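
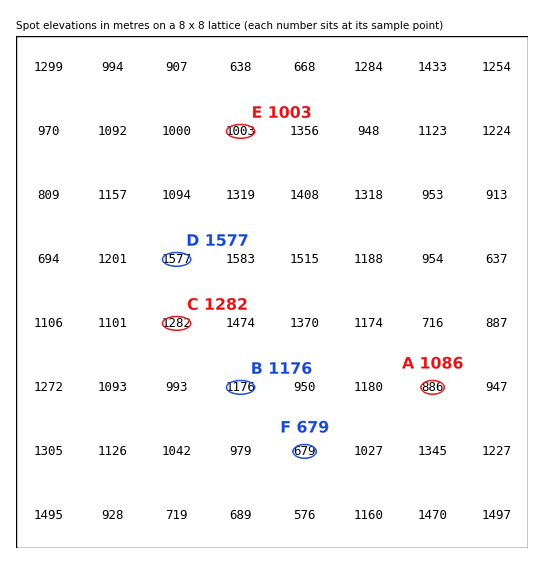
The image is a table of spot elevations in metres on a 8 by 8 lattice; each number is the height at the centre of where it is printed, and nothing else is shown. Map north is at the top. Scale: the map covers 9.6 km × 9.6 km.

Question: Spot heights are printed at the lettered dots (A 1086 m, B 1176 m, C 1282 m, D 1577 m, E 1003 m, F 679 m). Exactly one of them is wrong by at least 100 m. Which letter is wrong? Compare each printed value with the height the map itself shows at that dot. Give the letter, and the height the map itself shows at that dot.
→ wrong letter A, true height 886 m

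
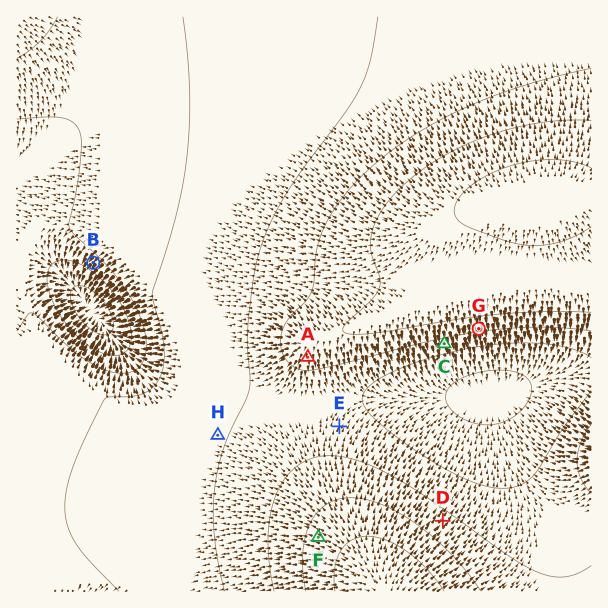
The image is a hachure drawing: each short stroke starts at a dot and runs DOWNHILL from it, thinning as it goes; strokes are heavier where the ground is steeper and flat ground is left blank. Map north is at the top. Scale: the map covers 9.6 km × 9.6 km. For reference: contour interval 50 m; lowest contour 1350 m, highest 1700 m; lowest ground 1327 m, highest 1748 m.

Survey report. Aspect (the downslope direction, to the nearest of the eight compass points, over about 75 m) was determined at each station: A S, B SW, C S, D NE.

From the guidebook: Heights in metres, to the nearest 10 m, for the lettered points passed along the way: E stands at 1570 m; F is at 1670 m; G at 1610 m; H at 1550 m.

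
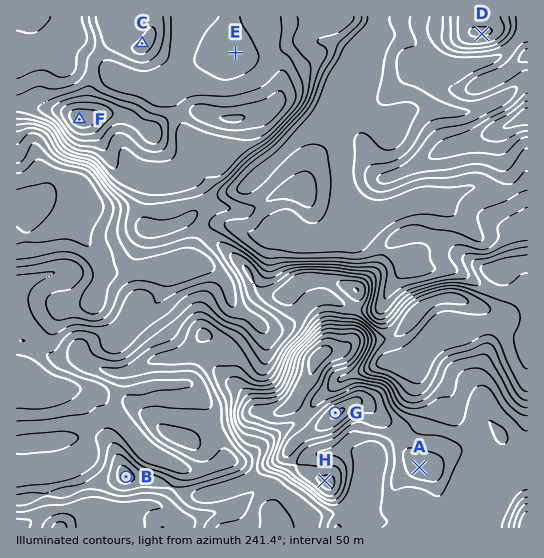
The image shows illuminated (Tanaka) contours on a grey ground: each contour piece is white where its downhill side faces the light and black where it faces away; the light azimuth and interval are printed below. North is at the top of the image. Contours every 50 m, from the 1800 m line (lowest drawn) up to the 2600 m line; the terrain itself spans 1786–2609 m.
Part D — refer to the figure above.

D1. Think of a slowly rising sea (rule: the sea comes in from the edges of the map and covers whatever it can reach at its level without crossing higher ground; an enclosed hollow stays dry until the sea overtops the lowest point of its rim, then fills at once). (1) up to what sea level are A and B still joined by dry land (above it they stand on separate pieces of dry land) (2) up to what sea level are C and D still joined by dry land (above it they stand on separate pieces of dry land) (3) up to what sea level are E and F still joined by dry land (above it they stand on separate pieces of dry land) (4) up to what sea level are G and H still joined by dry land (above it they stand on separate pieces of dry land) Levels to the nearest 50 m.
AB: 2150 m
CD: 1900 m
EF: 2100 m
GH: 2450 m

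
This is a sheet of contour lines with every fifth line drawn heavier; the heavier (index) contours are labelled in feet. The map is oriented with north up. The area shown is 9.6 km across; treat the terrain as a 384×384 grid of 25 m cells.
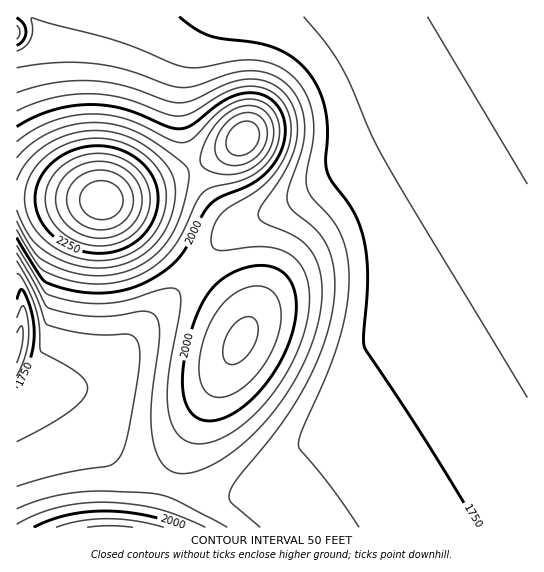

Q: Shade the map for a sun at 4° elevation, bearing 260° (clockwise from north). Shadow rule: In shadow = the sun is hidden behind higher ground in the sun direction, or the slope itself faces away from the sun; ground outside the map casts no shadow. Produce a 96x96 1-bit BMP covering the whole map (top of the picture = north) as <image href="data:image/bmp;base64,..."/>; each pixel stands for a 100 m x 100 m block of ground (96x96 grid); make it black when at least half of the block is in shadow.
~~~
<image width="96" height="96" href="data:image/bmp;base64,Qk2+BAAAAAAAAD4AAAAoAAAAYAAAAGAAAAABAAEAAAAAAIAEAAATCwAAEwsAAAIAAAAAAAAA////AAAAAAAAAAAAAAAAAAAAAAAAAAAAAAAAAAAAAAAAAAAAAAAAAAAAAAAAAAAAAAAAAAAAAAAAAAAAAAAAAAAAAAAAAAAAAAAAAAAAAAAAAAAAAAAAAAAAAAAAAAAAAAAAAAAAAAAAAAAAAAAAAAAAAAAAAAAAAAAAAAAAAAAAAAAAAAAAAAAAAAAAAAAAAAAAAAAAAAAAAAAAAAAAAAAAAAAAAAAAAAAAAAAAAAAAAAAAAAAAAAAAAAAAAAAAAAAAAAAAAAAAAAAAAAAAAAAAAAAAAAAAAAAAAAAAAAAAAAAAAAAAAAAAAAAAAAAAAAAAAAAAAAAAAAAAAAAAAAAAAAAAAAAAAAAAAAAAAAAAAAAAAAAAAAAAAAAAAAAAAAAAAAAAAAAAAAAAAAAAAAAAAAAAAAAAAAAAAAAAAAAAAAAAAAAAAAAAAAAAAAAAAAAAAAAAAAAAAAAAAAAAAAAAAAAAAAAAAAAAAAAAAAAAAAAAAAAAAAAAAAAAAAAAAAAAAAAAAAAAAAAAAAAAAAAAAAAAAAAAAAAAAAAAAAAAAAAAAAAAAAAAAAAAAAAAAAAAAAAAAACAAAAAAAAAAAAAAACAAAAAAAAAAAAAAACAAAAAAAAAAAAAAACAAAAAAAAAAAAAAADAAAAAAAAAAAAAAADAAAAAAAAAAAAAAACAAAAAAAAAAAAAAACAAAAAAAAAAAAAAACAAAAAAAAAAAAAAACAAAAAAAAAAAAAAAAAAAAAAAAAAAAAAAAAAAAAAAAAAAAAAAAAAAAAAAAAAAAAAAAAAAAAAAAAAAAAAAAAAAAAAAAAAAAAAAAAAAAAAAAAAAAAAAAAAAAAAAAAAAAAAAAAAAAAAAAAAAAAAAAAAAB/AAAAAAAAAAAAAAD/wAAAAAAAAAAAAAH/4AAAAAAAAAAAAAP/+AAAAAAAAAAAAAP//AAAAAAAAAAAAAf//gAAAAAAAAAAAAf//gAAAAAAAAAAAA///gAAAAAAAAAAAA///gAAAAAAAAAAAA///AAAAAAAAAAAAA//+AAAAAAAAAAAAA//8AAAAAAAAAAAAA//4AH4AAAAAAAAAA//wAP+AAAAAAAAAAf/gAP/gAAAAAAAAAf+AAf/4AAAAAAAAAP8AAf/+AAAAAAAAAHwAAf//AAAAAAAAAAAAAf//wAAAAAAAAAAAAf//4AAAAAAAAAAAAf//8AAAAAAAAAAAAf//+AAAAAAAAAAAAf//+AAAAAAAAAAAAf///AAAAAAAAAAAAP//+AAAAAAAAAAAAP//+AAAAAAAAAAAAP//8AAAAAAAAAAAAH//wAAAAAAAAAAAAD/+AAAAAAAAAAAAAA/gAAAAAAAAAAAAAAAAAAAAAAAAAAAAAAAAAAAAAAAAAAAAAAAAAAAAAAAAAAAAAAAAAAAAAAAAAAAAAAAAAAAAAAAAAAAAAAAAAAAAAAAAAAAAAAAAAAAAAAAAAAAAAAAAAAAAAAAAAAAAAAAAAAAAAAAAAAAAAAAAAAAAAAAAAAAAAAAAAAAAAAAAAAAAAAAAAAAAAA="/>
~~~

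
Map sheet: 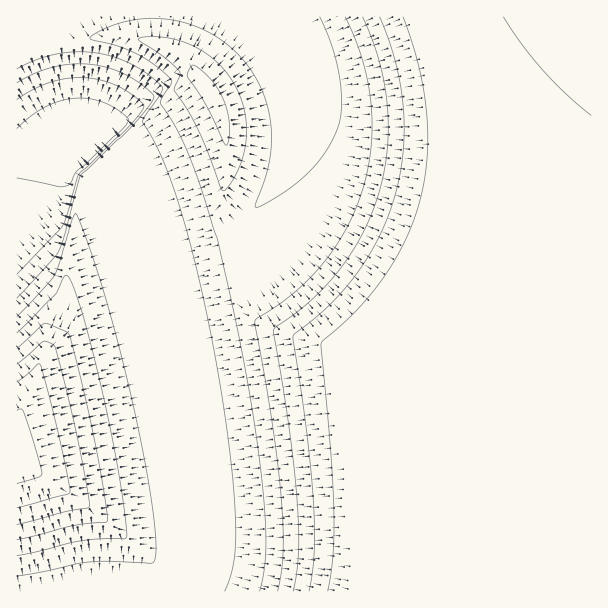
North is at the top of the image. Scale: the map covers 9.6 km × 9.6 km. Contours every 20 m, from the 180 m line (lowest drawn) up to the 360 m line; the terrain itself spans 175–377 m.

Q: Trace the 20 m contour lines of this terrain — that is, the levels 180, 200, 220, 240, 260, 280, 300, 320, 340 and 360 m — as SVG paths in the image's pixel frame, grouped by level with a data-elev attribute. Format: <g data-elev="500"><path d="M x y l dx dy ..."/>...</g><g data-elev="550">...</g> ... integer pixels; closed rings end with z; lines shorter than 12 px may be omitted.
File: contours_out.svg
<g data-elev="180"><path d="M17 129l14-13 15-9 14-6 15-3 15 1 15 4 15 8 9 9-10 12-42 39-8 14-10 2-42-9"/></g><g data-elev="200"><path d="M17 100l16-11 17-7 18-4 16 0 18 2 17 7 17 11 7 6 1 3-6 9-12 13-46 44-3 4-10 38-5 12-45 47"/></g><g data-elev="220"><path d="M17 83l18-10 18-6 19-3 18 0 18 4 18 7 17 10 11 11-6 11-16 19-51 48-15 57-7 20-42 47"/></g><g data-elev="240"><path d="M17 576l72-14 21-1 42 2 3-3 1-12-2-29-6-40-21-101-27-99-15-45-10-21-3 6-12 42-6 15-37 41"/><path d="M17 69l19-9 20-6 19-2 20 1 19 4 18 8 17 10 13 12-1 6-17 24-1 5 19 36 20 56 19 75 17 82 12 80 6 71-2 38-4 19-5 12"/></g><g data-elev="260"><path d="M17 556l64-15 21-2 23 0 2-2 0-3-9-64-16-81-19-75-9-26-6-12-3 0-2 2-8 16-38 39"/><path d="M320 17l12 29 7 29 3 29-4 22-11 24-18 22-24 19-28 16-2 0 0-3 10-25 5-20 1-18 0-18-4-19-7-18-10-17-12-15-16-13-18-11-18-7-21-4-21 0-19 3-21 7-14 9 3 2 27 7 17 7 19 12 15 14 0 4-9 14-1 6 14 22 13 26 12 32 17 55 20 88 12 65 11 70 5 59 0 39-5 31"/></g><g data-elev="280"><path d="M17 540l55-14 33-4 3-3-6-39-9-49-24-96-3-3-21-9-28 26"/><path d="M224 191l6-6 8-15 5-14 3-15 0-15-1-13-4-14-6-13-8-12-9-11-11-9-12-7-13-6-15-3-15-1-12 1-2 1 1 2 25 16 16 15-6 18 12 18 11 20 11 25 13 35z"/><path d="M345 17l9 20 8 22 6 22 3 21 1 23-1 21-3 21-5 21-7 21-9 19-11 17-12 18-28 28-18 14-21 13-2 3 17 99 9 78 2 54-2 21-3 18"/></g><g data-elev="300"><path d="M17 524l48-12 22-4 2-1 1-3-15-76-20-81-8-6-5 1-25 22"/><path d="M225 144l2 1 1-3 2-14-2-14-4-13-6-12-8-11-12-10-6-3-4 7-1 5 19 28z"/><path d="M363 17l9 21 7 22 8 44 0 43-3 23-5 21-7 21-8 19-11 20-12 17-28 31-17 14-21 14-2 3 16 96 8 74 1 52-5 39"/></g><g data-elev="320"><path d="M17 508l51-14 2-3-13-62-17-64-2-1-9 9-12 9"/><path d="M380 17l15 43 8 45 0 44-2 22-5 21-15 41-22 37-26 31-18 17-20 15-2 5 13 88 7 74 1 52-5 39"/></g><g data-elev="340"><path d="M17 484l22-7 3-4-18-60-3-4-4 1"/><path d="M403 17l13 40 8 38 4 39-2 37-5 24-6 21-9 23-12 22-14 21-16 20-43 42 10 106 3 59-1 46-5 36"/></g><g data-elev="360"><path d="M503 17l19 28 21 26 23 23 25 21"/></g>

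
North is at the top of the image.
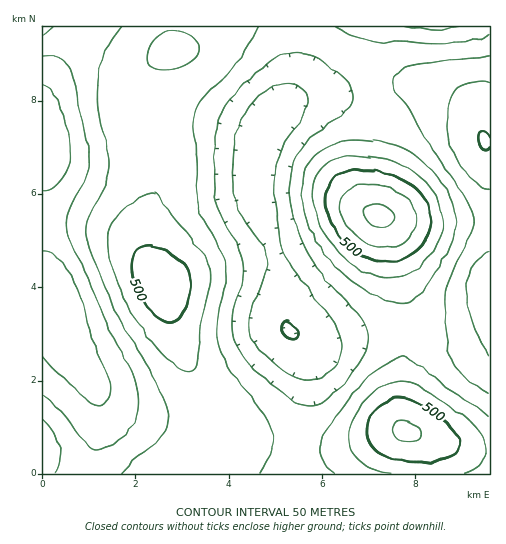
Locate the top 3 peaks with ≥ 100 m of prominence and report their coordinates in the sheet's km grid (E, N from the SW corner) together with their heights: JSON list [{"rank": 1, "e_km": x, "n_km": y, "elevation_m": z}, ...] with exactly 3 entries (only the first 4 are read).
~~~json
[{"rank": 1, "e_km": 7.24, "n_km": 5.54, "elevation_m": 610}, {"rank": 2, "e_km": 7.79, "n_km": 0.94, "elevation_m": 558}, {"rank": 3, "e_km": 2.59, "n_km": 4.06, "elevation_m": 530}]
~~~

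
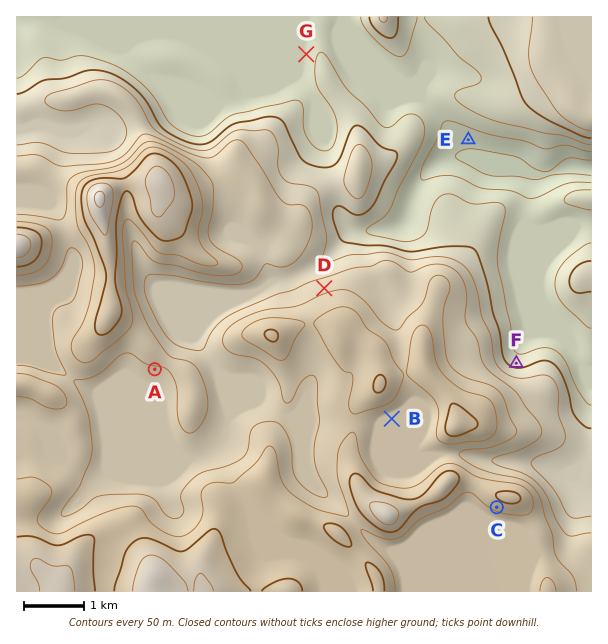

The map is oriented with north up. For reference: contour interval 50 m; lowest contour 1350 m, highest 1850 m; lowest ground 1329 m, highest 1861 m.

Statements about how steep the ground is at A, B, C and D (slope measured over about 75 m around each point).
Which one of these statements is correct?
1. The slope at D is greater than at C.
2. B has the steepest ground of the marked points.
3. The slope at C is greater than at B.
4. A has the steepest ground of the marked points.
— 3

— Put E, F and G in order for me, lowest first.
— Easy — E G F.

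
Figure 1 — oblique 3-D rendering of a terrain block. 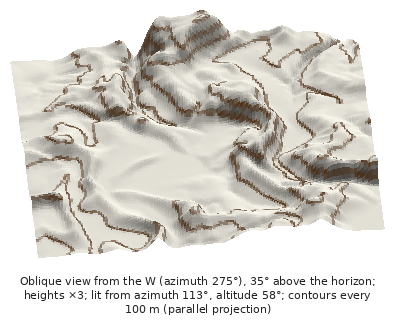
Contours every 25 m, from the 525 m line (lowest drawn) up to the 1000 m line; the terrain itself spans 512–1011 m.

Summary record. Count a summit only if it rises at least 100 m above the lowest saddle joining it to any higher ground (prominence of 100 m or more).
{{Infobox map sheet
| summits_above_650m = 5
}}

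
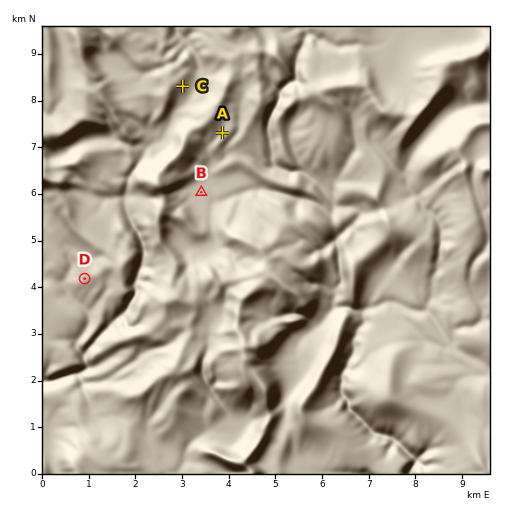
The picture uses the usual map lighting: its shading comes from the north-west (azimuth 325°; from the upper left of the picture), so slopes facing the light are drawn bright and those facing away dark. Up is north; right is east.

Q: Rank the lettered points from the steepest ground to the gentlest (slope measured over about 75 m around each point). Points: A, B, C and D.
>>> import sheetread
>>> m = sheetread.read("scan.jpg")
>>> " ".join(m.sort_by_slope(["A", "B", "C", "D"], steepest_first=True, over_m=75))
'C D A B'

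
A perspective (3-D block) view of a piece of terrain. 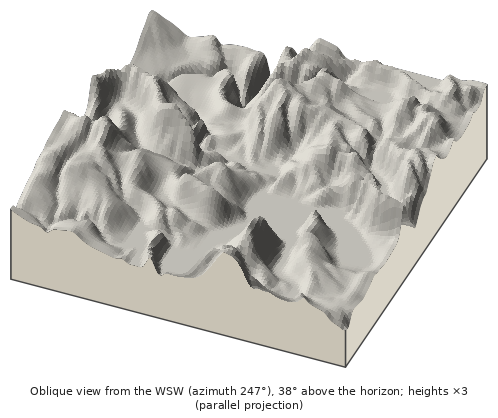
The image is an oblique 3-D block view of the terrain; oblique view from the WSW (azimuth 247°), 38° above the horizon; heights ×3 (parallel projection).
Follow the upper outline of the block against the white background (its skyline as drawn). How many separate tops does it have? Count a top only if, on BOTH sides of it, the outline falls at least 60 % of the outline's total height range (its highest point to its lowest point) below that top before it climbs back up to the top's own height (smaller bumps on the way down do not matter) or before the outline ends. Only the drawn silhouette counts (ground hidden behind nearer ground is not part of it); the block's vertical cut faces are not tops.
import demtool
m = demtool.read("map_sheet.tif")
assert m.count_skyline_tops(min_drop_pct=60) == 0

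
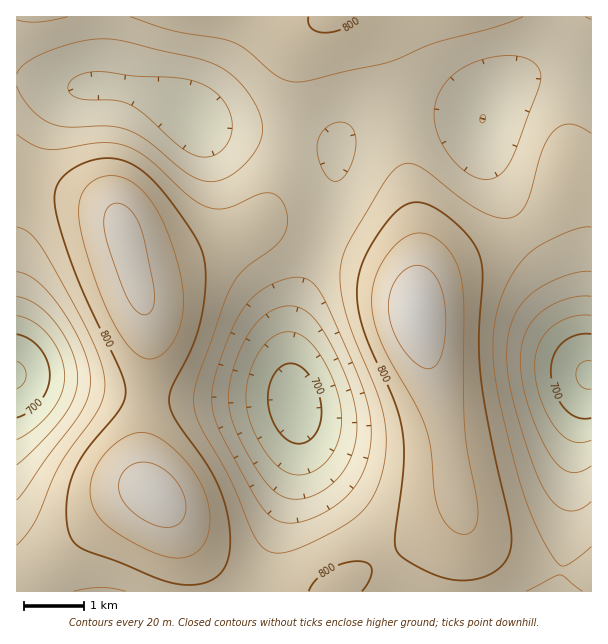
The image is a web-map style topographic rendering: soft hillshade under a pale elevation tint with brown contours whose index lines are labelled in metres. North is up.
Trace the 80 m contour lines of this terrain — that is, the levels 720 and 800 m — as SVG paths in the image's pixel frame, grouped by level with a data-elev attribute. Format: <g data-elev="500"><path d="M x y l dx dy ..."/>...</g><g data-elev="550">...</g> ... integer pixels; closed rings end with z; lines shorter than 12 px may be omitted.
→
<g data-elev="720"><path d="M293 474l-8-2-7-6-15-18-12-25-5-24 3-24 10-22 13-15 7-4 9-2 9 1 8 5 8 7 8 12 9 15 6 17 4 15 2 13-1 12-3 12-5 11-6 8-7 7-9 6-9 2z"/><path d="M591 440l-10 3-9-2-9-5-8-8-8-14-7-16-4-17-1-15 3-21 5-9 7-7 8-7 11-4 12-3 10 0"/><path d="M17 316l9 2 9 5 15 14 11 19 3 10 1 11-4 18-10 16-16 17-18 12"/></g><g data-elev="800"><path d="M362 591l8-12 2-10-5-6-10-2-15 3-14 6-13 11-6 10"/><path d="M176 584l21 1 10-3 8-4 6-5 4-7 5-18-2-30-9-30-13-25-30-43-5-9-2-9 3-15 19-37 9-27 5-35-1-28-5-15-9-17-23-31-17-20-13-10-12-6-14-3-13 1-20 7-16 11-6 12-1 17 6 25 13 38 15 36 31 64 5 14 1 10-2 8-4 9-33 39-13 22-4 14-3 13 0 29 5 13 11 9 37 14 38 16z"/><path d="M450 579l12 1 14-1 12-4 10-6 6-6 5-9 2-11 0-12-21-99-9-54-2-42 4-60-3-19-10-18-19-20-20-13-9-3-8-1-9 3-10 8-12 14-13 19-6 14-5 13-2 14 0 15 8 31 29 66 8 32 2 33-9 70 1 15 6 8 14 9 19 9z"/><path d="M308 17l0 6 4 6 6 3 8 1 18-5 17-11"/></g>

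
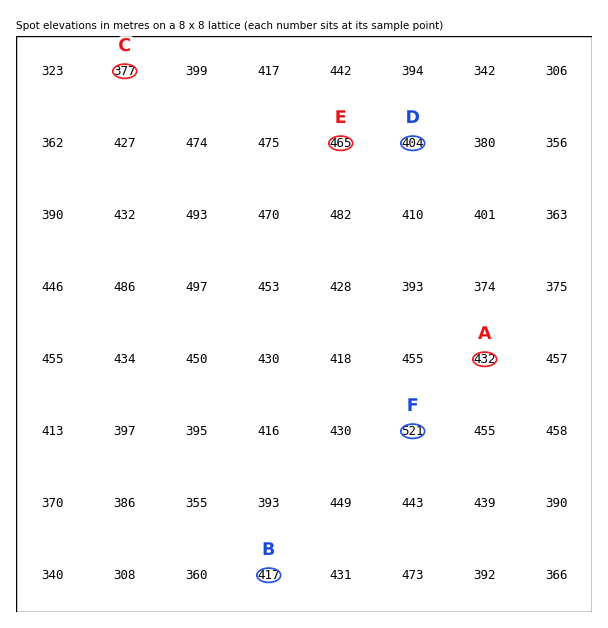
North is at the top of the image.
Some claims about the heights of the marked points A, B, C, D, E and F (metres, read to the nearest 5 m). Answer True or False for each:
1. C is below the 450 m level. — True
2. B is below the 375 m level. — False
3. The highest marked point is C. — False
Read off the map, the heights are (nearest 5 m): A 430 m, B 415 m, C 375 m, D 405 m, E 465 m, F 520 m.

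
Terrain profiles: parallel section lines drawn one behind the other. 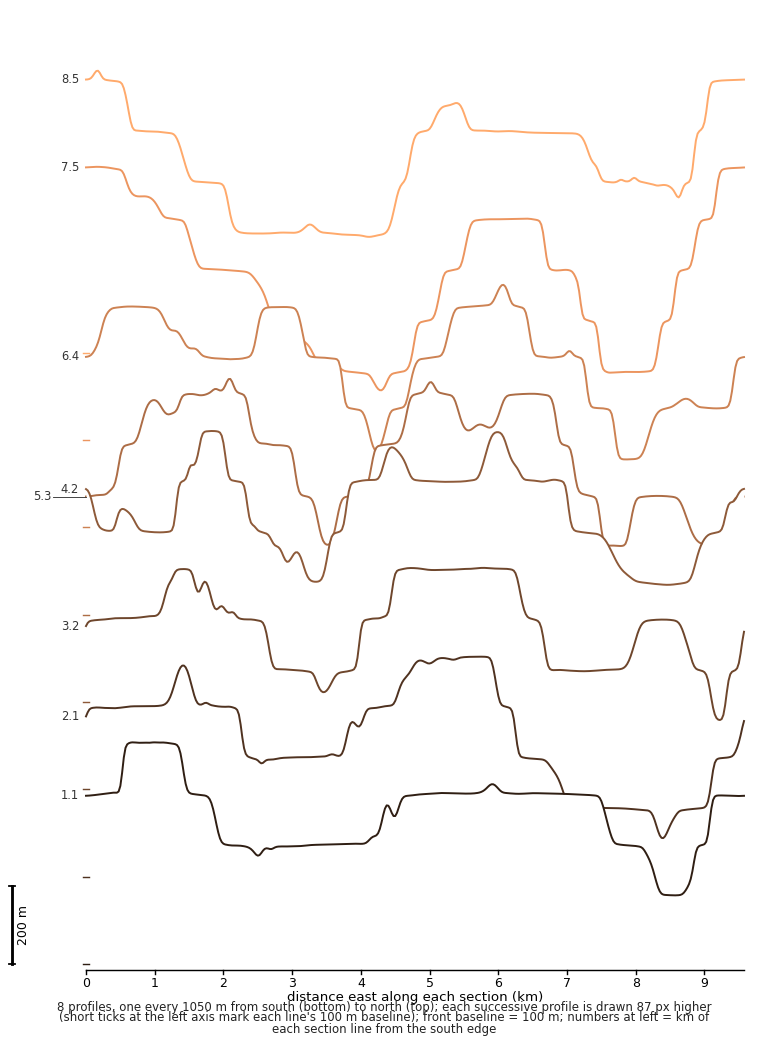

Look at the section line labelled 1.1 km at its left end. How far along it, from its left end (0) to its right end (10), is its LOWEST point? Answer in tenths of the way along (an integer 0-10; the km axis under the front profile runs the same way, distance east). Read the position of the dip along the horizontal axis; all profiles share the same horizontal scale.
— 9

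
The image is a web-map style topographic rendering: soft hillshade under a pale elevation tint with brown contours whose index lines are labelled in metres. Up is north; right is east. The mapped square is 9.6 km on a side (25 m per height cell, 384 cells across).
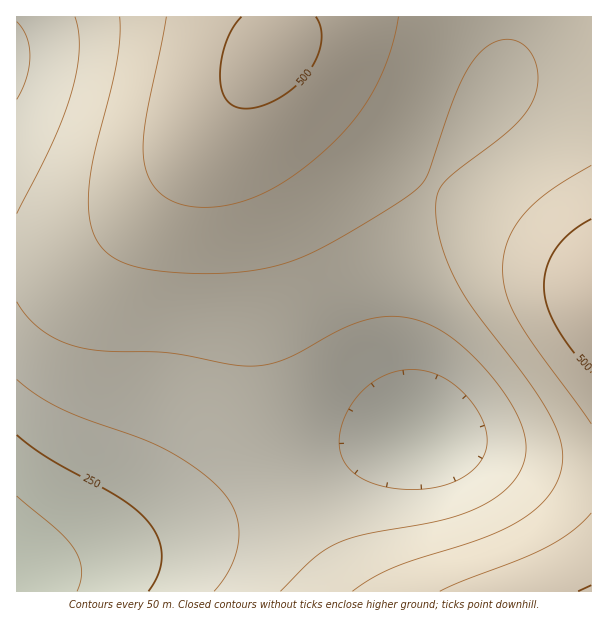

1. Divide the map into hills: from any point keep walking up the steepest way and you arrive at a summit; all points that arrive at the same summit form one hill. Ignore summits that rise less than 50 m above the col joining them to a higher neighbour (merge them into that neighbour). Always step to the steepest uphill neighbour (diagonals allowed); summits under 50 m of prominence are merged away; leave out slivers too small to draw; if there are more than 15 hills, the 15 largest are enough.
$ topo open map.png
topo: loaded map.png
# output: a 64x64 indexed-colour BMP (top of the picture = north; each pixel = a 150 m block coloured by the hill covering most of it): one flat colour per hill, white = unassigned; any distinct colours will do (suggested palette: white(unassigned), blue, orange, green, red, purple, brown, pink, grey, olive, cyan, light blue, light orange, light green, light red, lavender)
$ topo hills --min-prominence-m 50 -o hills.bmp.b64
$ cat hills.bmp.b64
<image width="64" height="64" href="data:image/bmp;base64,Qk12CAAAAAAAAHYAAAAoAAAAQAAAAEAAAAABAAQAAAAAAAAIAAATCwAAEwsAABAAAAAAAAAA////ALR3HwAOf/8ALKAsACgn1gC9Z5QAS1aMAMJ34wB/f38AIr28AM++FwDox64AeLv/AIrfmACWmP8A1bDFADMzMzMzMzMzMzMzMzMzMzMzMzMzMzMzMzMzMzMzMzMzMzMzMzMzMzMzMzMzMzMzMzMzMzMzMzMzMzMzMzMzMzMRETMzMzMzMzMzMzMzMzMzMzMzMzMzMzMzMzMzMzMzMxEREREzMzMzMzMzMzMzMzMzMzMzMzMzMzMzMzMzMzMzERERERERMzMzMzMzMzMzMzMzMzMzMzMzMzMzMzMzMzMREREREREREzMzMzMzMzMzMzMzMzMzMzMzMzMzMzMzMxERERERERERETMzMzMzMzMzMzMzMzMzMzMzMzMzMzMzERERERERERERETMzMzMzMzMzMzMzMzMzMzMzMzMzMzMRERERERERERERETMzMzMzMzMzMzMzMzMzMzMzMzMzMxERERERERERERERERMzMzMzMzMzMzMzMzMzMzMzMzMzERERERERERERERERERMzMzMzMzMzMzMzMzMzMzMzMzMRERERERERERERERERERMzMzMzMzMzMzMzMzMzMzMzMxERERERERERERERERERERMzMzMzMzMzMzMzMzMzMzMzERERERERERERERERERERERMzMzMzMzMzMzMzMzMzMzMRERERERERERERERERERERERMzMzMzMzMzMzMzMzIiIhEREREREREREREREREREREREREzMzMzMzMzMyIiIiIiEREREREREREREREREREREREREREzMzMzMyIiIiIiIiIREREREREREREREREREREREREREREREyIiIiIiIiIiIhERERERERERERERERERERERERERERESIiIiIiIiIiIiERERERERERERERERERERERERERERESIiIiIiIiIiIiIRERERERERERERERERERERERERERERIiIiIiIiIiIiIhERERERERERERERERERERERERERERIiIiIiIiIiIiIiEREREREREREREREREREREREREREREiIiIiIiIiIiIiIRERERERERERERERERERERERERERESIiIiIiIiIiIiIhERERERERERERERERERERERERERERIiIiIiIiIiIiIiERERERERERERERERERERERERERERIiIiIiIiIiIiIiIREREREREREREREREREREREREREREiIiIiIiIiIiIiIhERERERERERERERERERERERERERESIiIiIiIiIiIiIiERERERERERERERERERERERERERERIiIiIiIiIiIiIiIREREREREREREREREREREREREREREiIiIiIiIiIiIiIhERERERERERERERERERERERERERESIiIiIiIiIiIiIiERERERERERERERERERERERERERERIiIiIiIiIiIiIiIREREREREREREREREREREREREREREiIiIiIiIiIiIiIhERERERERERERERERERERERERERESIiIiIiIiIiIiIiERERERERERERERERERERERERERERIiIiIiIiIiIiIiIREREREREREREREREREREREREREREiIiIiIiIiIiIiIhERERERERERERERERERERERERERERIiIiIiIiIiIiIiEREREREREREREREREREREREREREREiIiIiIiIiIiIiIRERERERERERERERERERERERERERESIiIiIiIiIiIiIhEREREREREREREREREREREREREREREiIiIiIiIiIiIiERERERERERERERERERERERERERERESIiIiIiIiIiIiIRERERERERERERERERERERERERERERIiIiIiIiIiIiIhERERERERERERERERERERERERERERESIiIiIiIiIiIiERERERERERERERERERERERERERERERIiIiIiIiIiIiIRERERERERERERERERERERERERERERESIiIiIiIiIiIhERERERERERERERERERERERERERERERIiIiIiIiIiIiERERERERERERERERERERERERERERERESIiIiIiIiIiIREREREREREREREREREREREREREREREREiIiIiIiIiIhERERERERERERERERERERERERERERERESIiIiIiIiIiEREREREREREREREREREREREREREREREREiIiIiIiIiIRERERERERERERERERERERERERERERERERIiIiIiIiIhEREREREREREREREREREREREREREREREREiIiIiIiIiERERERERERERERERERERERERERERERERERIiIiIiIiIRERERERERERERERERERERERERERERERERESIiIiIiIhEREREREREREREREREREREREREREREREREREiIiIiIiERERERERERERERERERERERERERERERERERESIiIiIiIREREREREREREREREREREREREREREREREREREiIiIiIhERERERERERERERERERERERERERERERERERESIiIiIiERERERERERERERERERERERERERERERERERERIiIiIiIRERERERERERERERERERERERERERERERERERESIiIiIhERERERERERERERERERERERERERERERERERERIiIiIiEREREREREREREREREREREREREREREREREREREiIiIiIRERERERERERERERERERERERERERERERERERESIiIiIhERERERERERERERERERERERERERERERERERERIiIiIi"/>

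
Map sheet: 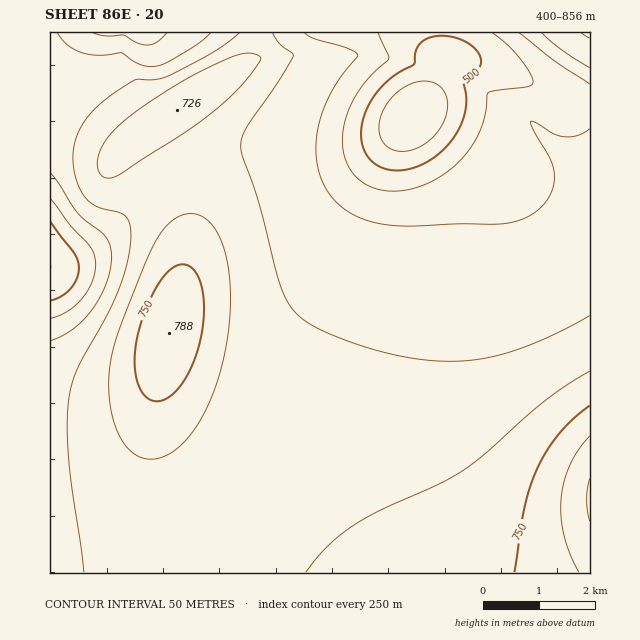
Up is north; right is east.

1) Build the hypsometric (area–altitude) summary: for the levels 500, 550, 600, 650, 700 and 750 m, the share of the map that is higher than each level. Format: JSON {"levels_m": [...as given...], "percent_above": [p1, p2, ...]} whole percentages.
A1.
{"levels_m": [500, 550, 600, 650, 700, 750], "percent_above": [96, 92, 82, 57, 20, 5]}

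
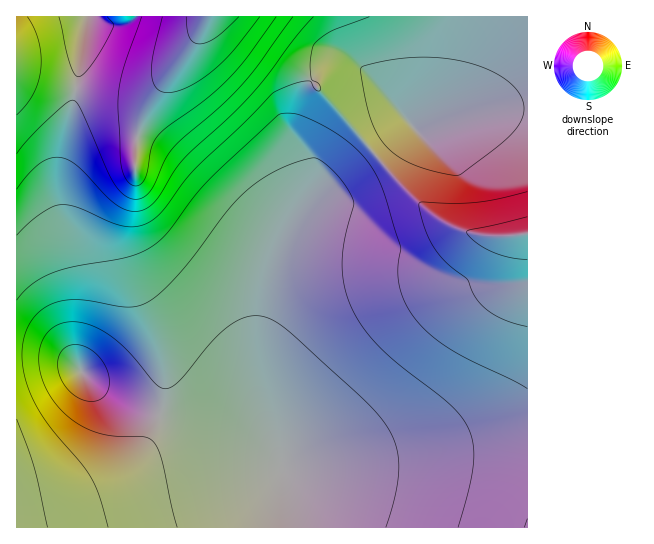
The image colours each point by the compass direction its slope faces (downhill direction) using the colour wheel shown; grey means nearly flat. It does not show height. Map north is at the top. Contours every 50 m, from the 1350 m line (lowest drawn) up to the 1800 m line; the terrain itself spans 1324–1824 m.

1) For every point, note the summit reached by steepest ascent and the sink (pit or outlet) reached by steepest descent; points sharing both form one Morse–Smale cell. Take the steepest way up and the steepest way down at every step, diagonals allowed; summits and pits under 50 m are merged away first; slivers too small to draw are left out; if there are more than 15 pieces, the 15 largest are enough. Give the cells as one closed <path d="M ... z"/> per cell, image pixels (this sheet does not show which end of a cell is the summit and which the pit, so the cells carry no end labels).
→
<path d="M527 16l-438 0-5 18-7 49-16 71-4 32 2 21 14 43 6 24-3 84 7 16 15 14 25 15 36 13 78 21 30 15 14 13-2-14-11-32-7-29-4-44 3-33 7-31 8-23 12-24 17-24 22-22 80-64 4-1 7 7 5 0 19-8 34-10 24-4 28-1z"/><path d="M527 108l-28 1-24 4-34 10-19 8-5 0-8-7-83 65-31 34-20 36-8 23-7 31-3 33 4 44 21 79 109-12 103-16 34-2z"/><path d="M34 353l-18 1 1 174 264-1 0-61-14-14-30-15-104-30-35-19-24-24-15-7z"/><path d="M87 16l-71 1 0 336 38 3 15 5 9 7-2-10 0-31 3-16 0-37-6-24-14-43-2-21 4-32 16-71z"/><path d="M527 440l-33 1-103 16-106 11-4 2 0 57 246 1z"/>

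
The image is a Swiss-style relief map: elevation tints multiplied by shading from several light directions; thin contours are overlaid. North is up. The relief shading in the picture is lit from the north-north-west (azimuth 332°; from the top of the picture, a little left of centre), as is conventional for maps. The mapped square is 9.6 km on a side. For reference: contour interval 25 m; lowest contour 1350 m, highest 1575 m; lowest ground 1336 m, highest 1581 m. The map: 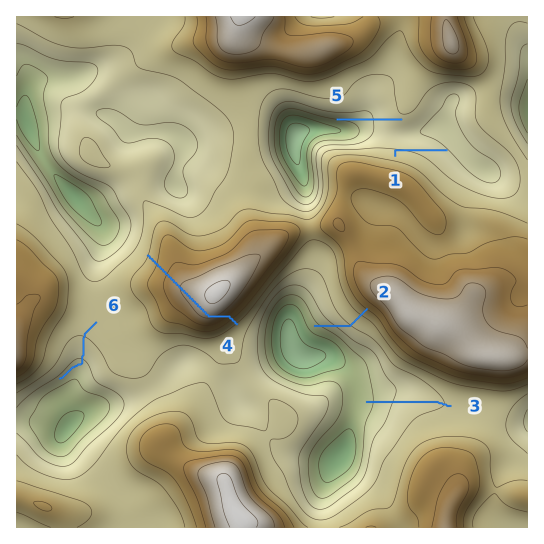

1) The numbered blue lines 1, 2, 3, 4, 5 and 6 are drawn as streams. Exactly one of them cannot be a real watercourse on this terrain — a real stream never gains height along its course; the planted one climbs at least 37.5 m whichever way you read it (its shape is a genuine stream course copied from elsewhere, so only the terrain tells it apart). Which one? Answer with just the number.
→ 4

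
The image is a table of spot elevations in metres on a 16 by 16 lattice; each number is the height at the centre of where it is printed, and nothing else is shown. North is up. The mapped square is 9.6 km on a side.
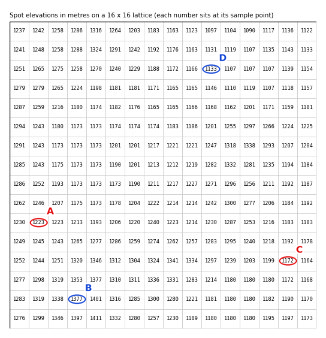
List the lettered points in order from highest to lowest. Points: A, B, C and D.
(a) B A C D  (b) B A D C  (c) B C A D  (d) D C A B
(a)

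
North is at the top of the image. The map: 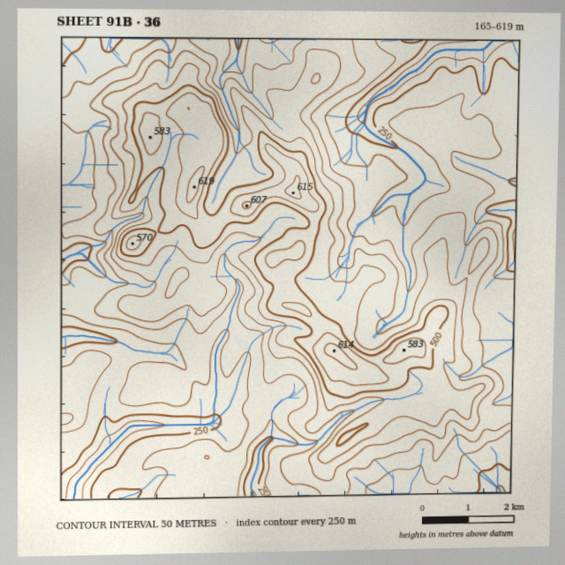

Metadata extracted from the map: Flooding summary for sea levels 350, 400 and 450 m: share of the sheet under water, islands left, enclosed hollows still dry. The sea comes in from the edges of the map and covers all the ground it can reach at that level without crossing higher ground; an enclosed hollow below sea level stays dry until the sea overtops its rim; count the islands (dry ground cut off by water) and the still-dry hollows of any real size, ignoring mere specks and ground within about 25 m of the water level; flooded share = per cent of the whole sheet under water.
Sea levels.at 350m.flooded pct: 50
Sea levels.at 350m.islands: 0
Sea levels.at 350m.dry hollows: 0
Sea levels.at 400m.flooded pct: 64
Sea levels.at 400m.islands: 1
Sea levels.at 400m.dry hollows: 0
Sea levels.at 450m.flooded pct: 76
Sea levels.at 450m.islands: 1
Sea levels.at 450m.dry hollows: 0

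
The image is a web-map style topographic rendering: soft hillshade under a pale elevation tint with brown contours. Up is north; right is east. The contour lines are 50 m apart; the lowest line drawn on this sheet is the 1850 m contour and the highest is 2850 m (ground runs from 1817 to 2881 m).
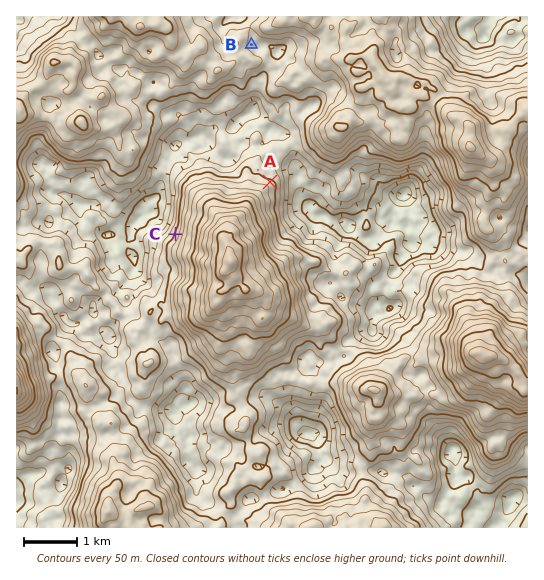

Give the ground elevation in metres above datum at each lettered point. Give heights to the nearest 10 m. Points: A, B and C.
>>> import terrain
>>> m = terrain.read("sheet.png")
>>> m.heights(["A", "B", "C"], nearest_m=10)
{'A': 2270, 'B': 2280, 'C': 2260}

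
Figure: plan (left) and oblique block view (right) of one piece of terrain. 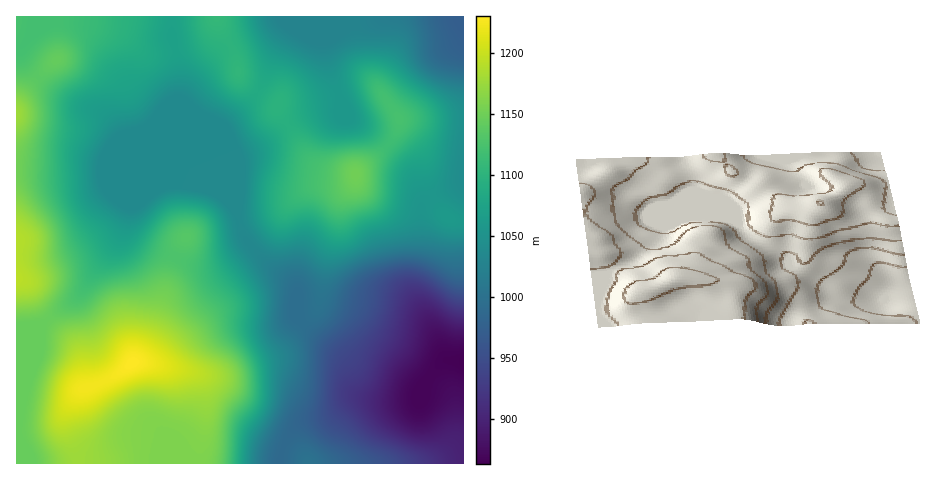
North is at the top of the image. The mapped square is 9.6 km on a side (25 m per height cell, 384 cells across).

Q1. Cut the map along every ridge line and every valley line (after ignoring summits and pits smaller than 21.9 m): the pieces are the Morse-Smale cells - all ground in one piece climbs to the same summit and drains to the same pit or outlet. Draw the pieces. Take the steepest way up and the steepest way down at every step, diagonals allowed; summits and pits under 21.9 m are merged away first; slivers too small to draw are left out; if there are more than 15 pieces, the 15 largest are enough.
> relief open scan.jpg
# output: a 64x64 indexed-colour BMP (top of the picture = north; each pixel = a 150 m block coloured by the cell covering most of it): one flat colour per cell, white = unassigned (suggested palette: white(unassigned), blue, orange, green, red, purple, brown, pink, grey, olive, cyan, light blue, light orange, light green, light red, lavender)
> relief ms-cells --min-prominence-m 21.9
<image width="64" height="64" href="data:image/bmp;base64,Qk12CAAAAAAAAHYAAAAoAAAAQAAAAEAAAAABAAQAAAAAAAAIAAATCwAAEwsAABAAAAAAAAAA////ALR3HwAOf/8ALKAsACgn1gC9Z5QAS1aMAMJ34wB/f38AIr28AM++FwDox64AeLv/AIrfmACWmP8A1bDFABEREREREREREREREREREREREREREREREREREREREREREREREREREREREREREREREREREREREREREREREREREREREREREREREREREREREREREREREREREREREREREREREREREREREREREREREREREREREREREREREREREREREREREREREREREREREREREREREREREREREREREREREREREREREREREREREREREREREREREREREREREREREREREREREREREREREREREREREREREREREREREREREREREREREREREREREREREREREREREREREREREREREREREREREREREREREREREREREREREREREREREREREREREREREREREREREREREREREREREREREREREREREREREREREREREREREREREREREREREREREREREREREREREREREREREREREiIRERERERERERERERERERERERERERERERERERERESIiIhEREREREREREREREREREREREREREREREREREREiIiIiIREREREREREREREREREREREREREREREREREREiIiIiIiEREREREREREREREREREREREREREREREREREiIiIiIiIhEREREREREREREREREREREREREREREREREiIiIiIiIiERERERERERERERERERERERERERERERERIiIiIiIiIiIRERERERERERERERERERERERERERERERIiIiIiIiIiIRERERERERERERERERERERERERERERERIiIiIiIiIiIhERERERERERERERERERERERERERERERIiIiIiIiIiIhERFERBERERERERERERERERERERERERIiIiIiIiIiIiEREURERBERERERERERERERERERERERIiIiIiIiIiIiERERREREQREREREREREREREREREREREiIiIiIiIiIiIRERFEREREERERERERERERERERERERESIiIiIiIiIiIREREURERERBERERERERERERERERERERIiIiIiIiIiIhERERREREREQREREREREREREREREREREiIiIiIiIiIiERERFEREREREEREREREREREREREREREiIiIiIiIiIiIREREUREREREQRERERERERERERERERIiIiIiIiIiIiIhERERREREREREERERERERERERERERIiIiIiIiIiIiIiERERFERERERERBERERERERERERERIiIiIiIiIiIiIiIhEREUREREREREERERERERERERERIiIiIiIiIiIiIiIiERERRERERERERBERERERERERERIiIiIiIiIiIiIiIiIRERFEREREREREQREREREREREREiIiIiIiIiIiIiIiIhEREURERERERERBEREREREREREiIiIiIiIiIiIiIiIiERERREREREREREQRERERERERESIiIiIiIiIiIiIiIiIRERFERERERERERBERERERERERIiIiIiIiIiIiIiIiIhEWZkREREREREREERERERERERIiIiIiIiIiIiIiIiIiERZmREREREREREREERERERERIiIiIiIiIiIiIiIiIiIRZmZERERERERERERBERERERIiIiIiIiIiIiIiIiIiIiJmZkREREREREREREVREREREiIiIiIiIiIiIiIiIiIiIzM2RERERERERERVVVVVVREiIiIiIiIiIiIiIiIiIiIjMzNEREREREREVVVVVVVRESIiIiIiIiIiIiIiIiIiIiMzM1VVVVVVVVVVVVVVVRESIiIiIiIiIiIiIiIiIiIiMzMzVVVVVVVVVVVVVVVRERIiIiIiIiIiIiIiIiIiIiIzMzNVVVVVVVVVVVVVEREREiIiIiIiIiIiIiIiIiIiIjMzM1VVVVVVVVVVVREREREiIiIiIiIiIiIiIiIiIiIjMzMzVVVVVVVVVVURERERESIiIiIiIiIiIiIiIiIiIjMzMzNVVVVVVVVVERERERESIiIiIiIiIiIiIiIiIiIjMzMzM1VVVVVVVVURERERERIiIiIiIiIiIiIiIiIiIiMzMzMzVVVVVVVVURERERERIiIiIiIiIiIiIiIiIiIiIzMzMzNVVVVVVVEREREREREiIiIiIiIiIiIiIiIiIiIzMzMzM1VVVVVRERERERERESIiIiIiIiIiIiIiIiIiIzMzMzMzVVVVURERERERERESIiIiIiIiMzMzMzIiIiIjMzMzMzNVVVERERERERERERIiIiIiIjMzMzMzMzMiIjMzMzMzM1VVERERERERERERESIiIiIjMzMzMzMzMzMzMzMzMzMzVVERERERERERERESIiIiIjMzMzMzMzMzMzMzMzMzMzNVERERERERERERERIiIiIiMzMzMzMzMzMzMzMzMzMzM1EREREREREREREREiIiIiMzMzMzMzMzMzMzMzMzMzMzURERERERERERERESIiIiIzMzMzMzMzMzMzMzMzMzMzMRERERERERERERERIiIiIjMzMzMzMzMzMzMzMzMzMzMxERERERERERERERIiIiIjMzMzMzMzMzMzMzMzMzMzMzEREREREREREREREiIiIiMzMzMzMzMzMzMzMzMzMzMzMRERERERERERERESIiIiMzMzMzMzMzMzczMzMzMzMzMxERERERERERERERIiIiIzMzMzMzMzMzd3dzMzMzMzMz"/>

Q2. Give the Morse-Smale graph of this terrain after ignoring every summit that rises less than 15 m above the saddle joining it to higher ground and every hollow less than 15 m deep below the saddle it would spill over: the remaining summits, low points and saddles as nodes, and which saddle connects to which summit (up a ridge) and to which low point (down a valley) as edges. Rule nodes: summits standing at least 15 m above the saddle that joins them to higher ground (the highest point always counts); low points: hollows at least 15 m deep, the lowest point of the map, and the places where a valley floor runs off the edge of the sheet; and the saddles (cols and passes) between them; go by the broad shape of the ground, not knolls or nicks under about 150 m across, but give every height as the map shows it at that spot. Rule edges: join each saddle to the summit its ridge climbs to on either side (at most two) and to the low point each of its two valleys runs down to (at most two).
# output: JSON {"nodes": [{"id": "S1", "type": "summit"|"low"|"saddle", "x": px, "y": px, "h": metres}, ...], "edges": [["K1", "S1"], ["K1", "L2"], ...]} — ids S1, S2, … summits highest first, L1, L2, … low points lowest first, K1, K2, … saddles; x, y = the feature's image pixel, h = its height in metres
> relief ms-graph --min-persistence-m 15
{"nodes": [
{"id": "S1", "type": "summit", "x": 132, "y": 363, "h": 1230},
{"id": "S2", "type": "summit", "x": 17, "y": 278, "h": 1193},
{"id": "S3", "type": "summit", "x": 17, "y": 115, "h": 1177},
{"id": "S4", "type": "summit", "x": 355, "y": 174, "h": 1151},
{"id": "S5", "type": "summit", "x": 216, "y": 19, "h": 1107},
{"id": "L1", "type": "low", "x": 463, "y": 362, "h": 863},
{"id": "L2", "type": "low", "x": 459, "y": 24, "h": 973},
{"id": "K1", "type": "saddle", "x": 48, "y": 320, "h": 1145},
{"id": "K2", "type": "saddle", "x": 39, "y": 77, "h": 1137},
{"id": "K3", "type": "saddle", "x": 258, "y": 90, "h": 1087},
{"id": "K4", "type": "saddle", "x": 339, "y": 95, "h": 1058},
{"id": "K5", "type": "saddle", "x": 433, "y": 196, "h": 1055},
{"id": "K6", "type": "saddle", "x": 237, "y": 218, "h": 1036}],
"edges": [["K1", "S1"], ["K1", "S2"], ["K1", "L1"], ["K2", "S1"], ["K2", "S3"], ["K2", "L1"], ["K3", "S4"], ["K3", "S5"], ["K3", "L1"], ["K3", "L2"], ["K4", "S4"], ["K4", "L1"], ["K4", "L2"], ["K5", "S1"], ["K5", "S4"], ["K5", "L1"], ["K5", "L2"], ["K6", "S1"], ["K6", "S4"], ["K6", "L1"]]}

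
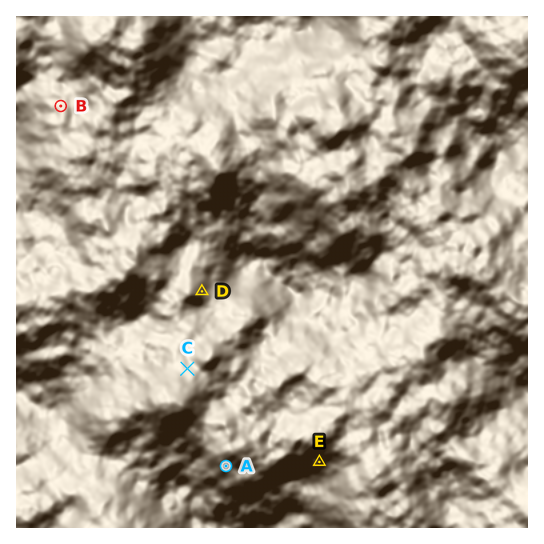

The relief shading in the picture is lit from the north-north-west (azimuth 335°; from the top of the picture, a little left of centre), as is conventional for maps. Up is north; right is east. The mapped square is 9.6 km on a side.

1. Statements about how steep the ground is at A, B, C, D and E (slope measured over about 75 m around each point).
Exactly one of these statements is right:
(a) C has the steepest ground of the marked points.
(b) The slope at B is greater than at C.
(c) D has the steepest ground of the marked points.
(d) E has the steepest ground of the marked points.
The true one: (c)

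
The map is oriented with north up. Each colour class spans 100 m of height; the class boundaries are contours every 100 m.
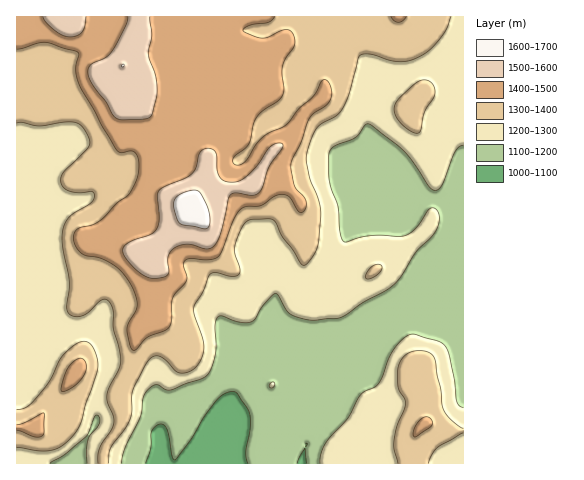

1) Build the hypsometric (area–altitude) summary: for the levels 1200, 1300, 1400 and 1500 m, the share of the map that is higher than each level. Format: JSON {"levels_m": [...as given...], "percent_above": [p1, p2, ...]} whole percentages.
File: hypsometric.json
{"levels_m": [1200, 1300, 1400, 1500], "percent_above": [76, 48, 25, 6]}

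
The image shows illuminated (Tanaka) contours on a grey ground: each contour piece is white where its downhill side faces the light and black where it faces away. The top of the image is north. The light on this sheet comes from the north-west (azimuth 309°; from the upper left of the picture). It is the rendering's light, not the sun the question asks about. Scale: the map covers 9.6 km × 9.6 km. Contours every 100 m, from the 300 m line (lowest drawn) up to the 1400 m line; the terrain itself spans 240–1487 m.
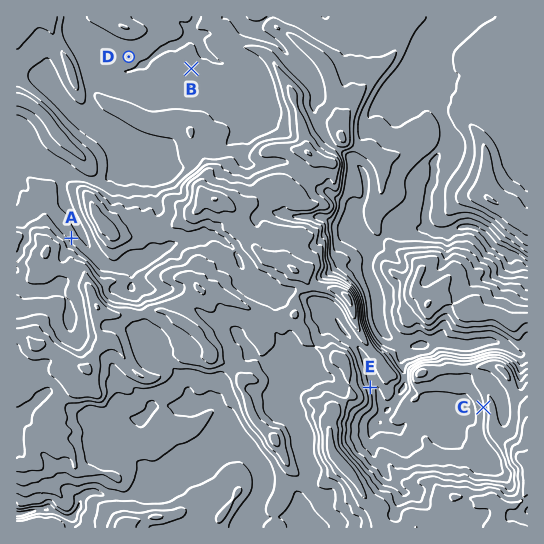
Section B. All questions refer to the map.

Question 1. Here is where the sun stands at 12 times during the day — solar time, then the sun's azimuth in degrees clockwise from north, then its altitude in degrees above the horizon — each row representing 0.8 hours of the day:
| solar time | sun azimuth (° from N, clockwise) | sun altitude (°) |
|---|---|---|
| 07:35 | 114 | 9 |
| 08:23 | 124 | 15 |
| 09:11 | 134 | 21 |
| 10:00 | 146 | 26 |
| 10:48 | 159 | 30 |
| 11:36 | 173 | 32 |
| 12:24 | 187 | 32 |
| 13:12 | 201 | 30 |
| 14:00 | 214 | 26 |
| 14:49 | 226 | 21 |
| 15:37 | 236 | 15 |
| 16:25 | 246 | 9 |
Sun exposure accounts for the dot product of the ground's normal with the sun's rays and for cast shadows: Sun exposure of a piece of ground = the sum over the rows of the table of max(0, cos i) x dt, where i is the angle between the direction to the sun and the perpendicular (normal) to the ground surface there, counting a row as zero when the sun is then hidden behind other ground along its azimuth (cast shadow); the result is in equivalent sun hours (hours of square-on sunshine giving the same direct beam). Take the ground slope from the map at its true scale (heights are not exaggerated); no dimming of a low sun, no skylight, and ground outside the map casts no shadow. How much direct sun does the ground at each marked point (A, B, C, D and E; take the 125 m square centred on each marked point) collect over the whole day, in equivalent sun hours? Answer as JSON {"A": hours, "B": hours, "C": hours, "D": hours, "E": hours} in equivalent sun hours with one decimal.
{"A": 1.3, "B": 3.2, "C": 3.3, "D": 4.1, "E": 2.1}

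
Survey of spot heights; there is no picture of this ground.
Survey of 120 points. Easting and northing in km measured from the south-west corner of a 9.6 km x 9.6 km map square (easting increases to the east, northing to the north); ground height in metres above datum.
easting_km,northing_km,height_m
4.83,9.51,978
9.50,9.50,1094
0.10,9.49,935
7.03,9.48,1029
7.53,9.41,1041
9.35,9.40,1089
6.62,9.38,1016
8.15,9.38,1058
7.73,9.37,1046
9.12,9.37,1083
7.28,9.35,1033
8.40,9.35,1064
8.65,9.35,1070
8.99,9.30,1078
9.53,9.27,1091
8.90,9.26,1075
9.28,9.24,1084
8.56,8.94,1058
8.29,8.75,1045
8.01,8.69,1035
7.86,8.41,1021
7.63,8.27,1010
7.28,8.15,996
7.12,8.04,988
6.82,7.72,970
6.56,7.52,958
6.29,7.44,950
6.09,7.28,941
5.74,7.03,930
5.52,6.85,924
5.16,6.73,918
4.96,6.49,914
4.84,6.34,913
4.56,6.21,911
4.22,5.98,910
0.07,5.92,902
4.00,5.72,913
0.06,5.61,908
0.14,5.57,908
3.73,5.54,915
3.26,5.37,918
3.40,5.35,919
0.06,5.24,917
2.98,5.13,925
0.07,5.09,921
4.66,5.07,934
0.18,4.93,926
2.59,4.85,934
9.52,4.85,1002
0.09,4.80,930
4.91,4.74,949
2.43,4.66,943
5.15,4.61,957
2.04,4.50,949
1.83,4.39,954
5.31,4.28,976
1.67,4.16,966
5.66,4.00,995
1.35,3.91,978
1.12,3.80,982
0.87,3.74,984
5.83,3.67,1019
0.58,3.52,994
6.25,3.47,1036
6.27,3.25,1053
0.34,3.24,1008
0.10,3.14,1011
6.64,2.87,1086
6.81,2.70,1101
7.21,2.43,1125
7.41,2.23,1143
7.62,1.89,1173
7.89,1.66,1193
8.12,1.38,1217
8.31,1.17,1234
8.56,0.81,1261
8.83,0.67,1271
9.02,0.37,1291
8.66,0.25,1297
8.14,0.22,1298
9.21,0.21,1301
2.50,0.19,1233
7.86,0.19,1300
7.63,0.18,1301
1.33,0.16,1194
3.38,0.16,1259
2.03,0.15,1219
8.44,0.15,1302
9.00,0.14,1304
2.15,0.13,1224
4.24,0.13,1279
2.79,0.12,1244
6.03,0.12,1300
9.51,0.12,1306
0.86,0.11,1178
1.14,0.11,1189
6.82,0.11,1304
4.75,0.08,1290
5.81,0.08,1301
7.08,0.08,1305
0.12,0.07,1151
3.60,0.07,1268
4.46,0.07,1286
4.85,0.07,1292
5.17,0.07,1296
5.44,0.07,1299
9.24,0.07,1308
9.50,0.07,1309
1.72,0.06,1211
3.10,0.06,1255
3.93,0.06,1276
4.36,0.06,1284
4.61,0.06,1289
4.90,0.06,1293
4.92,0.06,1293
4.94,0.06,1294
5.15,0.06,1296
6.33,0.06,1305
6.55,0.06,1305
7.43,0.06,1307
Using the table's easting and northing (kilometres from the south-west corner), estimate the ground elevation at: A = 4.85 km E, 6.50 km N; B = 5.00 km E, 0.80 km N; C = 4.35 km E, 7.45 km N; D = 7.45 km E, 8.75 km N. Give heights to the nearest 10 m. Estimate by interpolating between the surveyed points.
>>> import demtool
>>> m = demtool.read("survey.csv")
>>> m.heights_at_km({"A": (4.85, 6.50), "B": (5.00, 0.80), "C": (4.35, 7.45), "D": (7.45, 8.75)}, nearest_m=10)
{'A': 910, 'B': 1250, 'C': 920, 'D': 1020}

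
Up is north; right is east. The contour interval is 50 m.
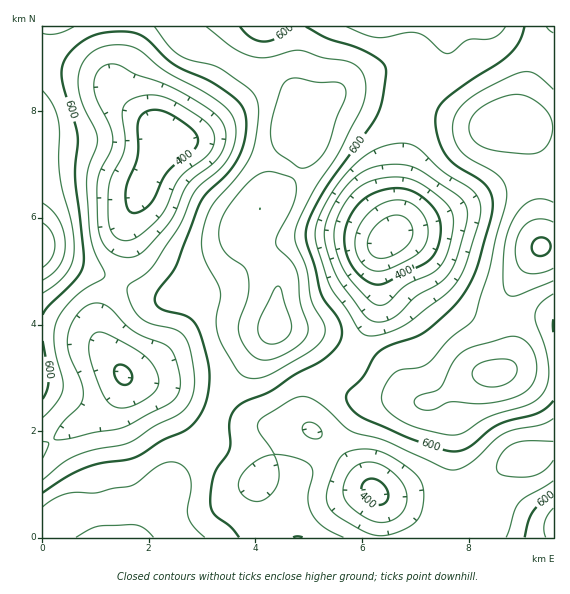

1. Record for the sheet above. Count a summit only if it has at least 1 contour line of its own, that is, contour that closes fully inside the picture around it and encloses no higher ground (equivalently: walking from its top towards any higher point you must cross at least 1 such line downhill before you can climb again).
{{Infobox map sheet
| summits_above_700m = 5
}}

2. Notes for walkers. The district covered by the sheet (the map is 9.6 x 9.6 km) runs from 260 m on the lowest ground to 810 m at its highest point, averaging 580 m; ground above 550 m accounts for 59.7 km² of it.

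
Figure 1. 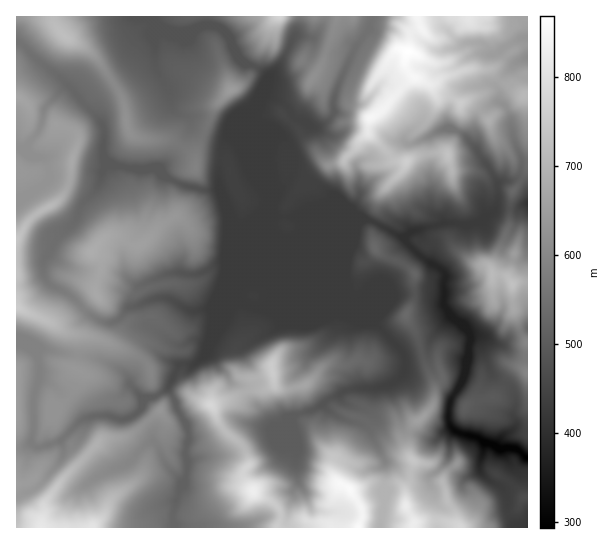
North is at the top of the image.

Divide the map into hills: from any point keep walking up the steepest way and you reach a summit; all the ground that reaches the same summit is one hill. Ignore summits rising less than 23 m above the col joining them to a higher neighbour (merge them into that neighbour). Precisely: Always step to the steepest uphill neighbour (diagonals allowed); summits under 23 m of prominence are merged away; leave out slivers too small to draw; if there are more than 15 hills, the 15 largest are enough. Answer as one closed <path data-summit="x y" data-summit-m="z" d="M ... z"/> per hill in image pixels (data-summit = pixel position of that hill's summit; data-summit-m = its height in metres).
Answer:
<path data-summit="407 51" data-summit-m="869" d="M439 16l-66 0-5 15-12 15-17 37-6 18 2 10-3 6-13 10-8 0-16-8-10-15-12-7-8-2-5 4-3 8-6 8 0 4 17 40 5 28 0 15-16-20-17-37-10-9-7 11-4 36 10 32 9 12 19 8 18 0 11 5 8 0 44-19 23-1-10-9 9-17-1-19-3-6 1-6 13-6 13 2 19-16 15 0 29-15 16 5 15 17 14 20 6 12 0 21-2 6 22 0 11-6 0-16-5-6-7-3 4-4 3-12-10-24-2-21-6-11-6-5 1-7-3-5 0-4 6-8 15-16 1 10 4 6 5 1 0-40-11 2-18 12-8 3-4-8-8-4-20 0-18-18z"/><path data-summit="17 307" data-summit-m="756" d="M69 85l-3 0-21 22-5 22-13 18-2 2-9-2 0 194 6 0 14 9 4 16 0 11-7 21-1 45 3 4 8 0 19-7 20-20 5-3 24-1 6 3 10 0 8-4 6-6 4-10 12-3 12-10 10-21 16-1 10-9 4-9-11-6-5 0-10 5-9-1-26-21-5-20-14 5-11 12-5 3-12-2-10-5-20-20-18-9-6-6-4-11 4-15 9-16 19-17 8-19 14-16 6-17 4-5-4-12 0-28z"/><path data-summit="91 253" data-summit-m="685" d="M107 163l-4 7-6 17-14 16-8 19-19 17-13 26 1 10 9 12 18 9 20 20 14 7 8 0 5-3 13-13 31-10 11 3 17 11 25-3 18-8 12-17 101-43 9-9 2-8 0-2-19 0-44 19-8 0-11-5-18 0-19-8-6-6-13-32-14 2-26-7-13-7-9-9-22 1z"/><path data-summit="41 527" data-summit-m="816" d="M167 388l-10 8-12 3-4 10-14 10-10 0-6-3-24 1-30 26-14 4-8 0-4-4-14 5-1 79 158 1-1-17 15-44-3-17 4-15-2-10z"/><path data-summit="350 489" data-summit-m="857" d="M345 277l-16 37 4 9-2 12-23 23-3 7-12 14 4 20 0 15-6 5 0 8 5 20 1 38-4 5 0 8-5 13-1 17 92 0 2-5 3-16 1-46-16-32-12-7 3-3 1-9-3-3-11-3-7-10 9-5 29-1 16-5 10-10 1-14-5-10-16-18-29-28-4 0-4-5z"/><path data-summit="65 37" data-summit-m="724" d="M151 16l-135 1 0 24 6 3 15 16 24 17 40 45 3 7-1 24 2 8 4 3 26 5 24 0 16-14 16-28-3-10-11-5-5-5-3-16-13-22-3-31 8-9-6-6z"/><path data-summit="271 366" data-summit-m="754" d="M353 233l-63 63-28 12-25-5-8 7-1 5-12 15-7 13-2 10 8 6 16 24 13 4 4 10 15 14 11 17 11 0 12-14 0-15-4-20 12-14 3-7 13-12 12-16 0-7-4-9 15-33 1-26z"/><path data-summit="513 285" data-summit-m="732" d="M527 204l-10 5-22 0-16 14-10 2-27-2-4 2-25 6-9 7 18 19 23 17-1 32 5 8 13 10 9 12 11 0 13 8 8 0 11-9 14-6z"/><path data-summit="231 90" data-summit-m="649" d="M214 25l-11 0-13 8-17 0-10-4-6 3-4 6 3 31 13 22 3 16 5 5 10 4 6 11 24 10 14-1 9 9 17 37 10 9 6 12 0-16-5-28-17-40 0-4 8-12 10-25-11-10-15-5-6-6-8-20-8-9z"/><path data-summit="253 491" data-summit-m="831" d="M290 423l-11 9-16 4-29 17-44 7-2 2-1 13-14 36 2 16 111 1 2-17 5-13 0-8 4-5-1-38z"/><path data-summit="313 78" data-summit-m="621" d="M371 16l-70 0-5 18-17 33-10 10-8 20 4-2 16 6 7 6 7 12 16 8 8 0 7-4 9-12-2-10 6-18 17-37 13-17z"/><path data-summit="210 405" data-summit-m="780" d="M209 353l-3 0-13 12-14 0-11 22 8 20 12 22 1 9-4 17 4 6 12-4 24-1 9-3 29-17 10-1 8-5-9-4-9-15-15-14-4-10-13-4-4-9-8-7z"/><path data-summit="419 421" data-summit-m="657" d="M451 316l-18 19-7 14-22 8 0 16-13 12 12 42 8 6 19 7 8-1 7-7 7-3-4-11 1-15 14-22 4-15 4-31-9-11z"/><path data-summit="406 162" data-summit-m="761" d="M429 137l-18 7-9-1-19 16-13-2-13 6-1 6 3 6 1 19-9 17 7 8 12 1 32 17 11-6 28-8-10-13 1-24z"/><path data-summit="447 154" data-summit-m="732" d="M450 128l-19 7-3 4 4 47-1 24 11 13 15 0 5 2 17-2 17-16 1-25-25-39-10-10z"/>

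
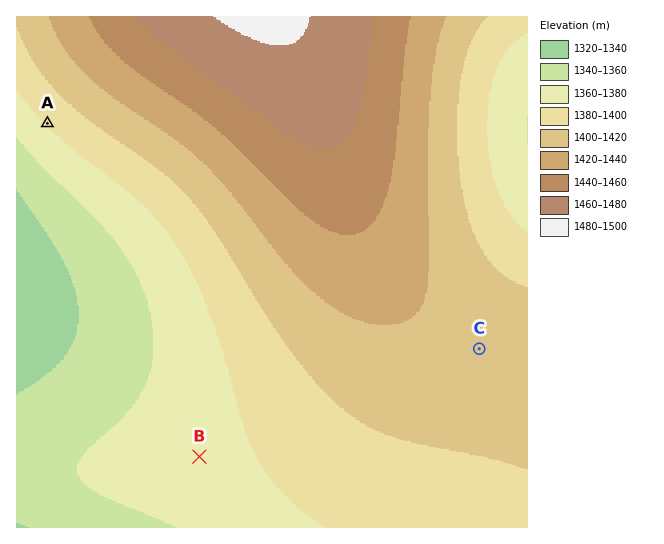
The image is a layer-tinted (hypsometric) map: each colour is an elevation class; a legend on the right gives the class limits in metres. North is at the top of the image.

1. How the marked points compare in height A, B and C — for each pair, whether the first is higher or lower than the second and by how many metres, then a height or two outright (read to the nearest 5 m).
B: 45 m lower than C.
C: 35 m higher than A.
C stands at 1415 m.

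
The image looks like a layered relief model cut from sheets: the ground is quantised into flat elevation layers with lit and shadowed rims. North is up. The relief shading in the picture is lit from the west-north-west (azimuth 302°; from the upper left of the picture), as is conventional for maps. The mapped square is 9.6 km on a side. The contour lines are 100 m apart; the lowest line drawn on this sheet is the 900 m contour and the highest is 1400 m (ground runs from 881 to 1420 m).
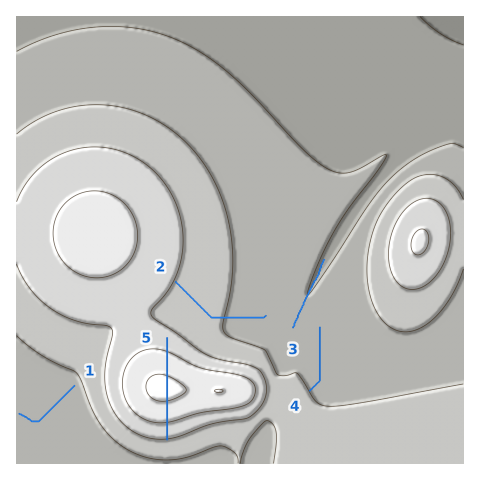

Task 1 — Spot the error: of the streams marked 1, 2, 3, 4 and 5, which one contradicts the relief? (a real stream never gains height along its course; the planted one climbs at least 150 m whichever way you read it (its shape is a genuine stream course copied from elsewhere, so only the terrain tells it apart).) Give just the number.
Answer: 5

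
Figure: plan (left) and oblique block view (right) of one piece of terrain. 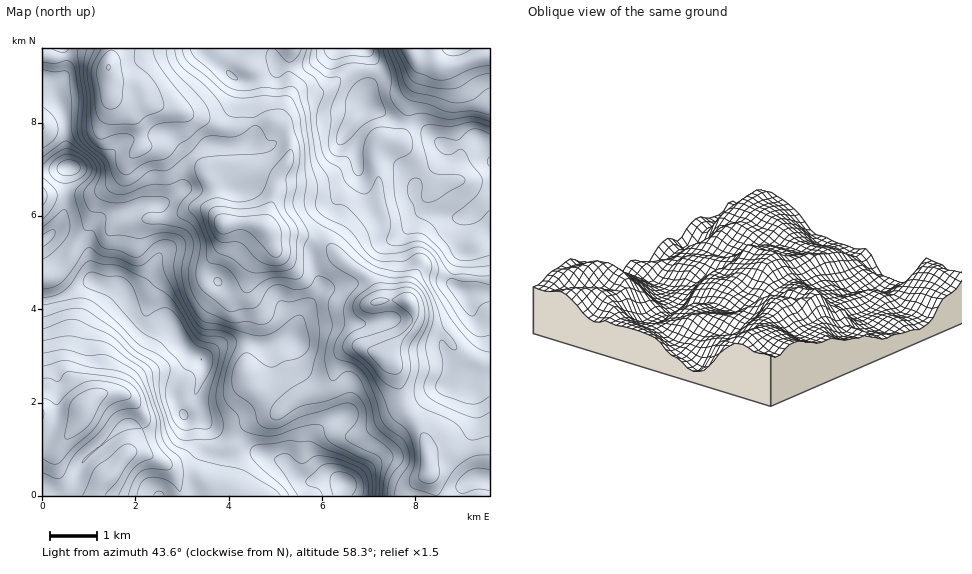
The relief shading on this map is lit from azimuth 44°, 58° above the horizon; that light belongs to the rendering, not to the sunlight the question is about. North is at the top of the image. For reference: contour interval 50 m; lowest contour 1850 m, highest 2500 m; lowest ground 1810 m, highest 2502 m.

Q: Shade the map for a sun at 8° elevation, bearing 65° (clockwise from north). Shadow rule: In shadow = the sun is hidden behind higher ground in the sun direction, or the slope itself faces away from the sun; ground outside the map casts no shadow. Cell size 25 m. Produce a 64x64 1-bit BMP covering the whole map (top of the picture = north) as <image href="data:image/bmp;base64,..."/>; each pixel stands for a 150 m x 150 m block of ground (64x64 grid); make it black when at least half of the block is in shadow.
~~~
<image width="64" height="64" href="data:image/bmp;base64,Qk0+AgAAAAAAAD4AAAAoAAAAQAAAAEAAAAABAAEAAAAAAAACAAATCwAAEwsAAAIAAAAAAAAA////AAAAAAAAAGAAD//+AAAA4AAP//4AAADAAA///gCAAIAAH//+AIAAAAA///4AAAAAAD///gAAAAAAP//8AAAAAAAf//wAAAAABw///AAAAADPh//4ADAAD++H//AAMAQf7wf/wAA4AB/uA//AABAAH/wD/8AAAAAf8AP/wAAAAA/wD//AAAAAB/Af/8AAAAAH8D//gAAAAAfwH/+AAAAAH/AP/wAAAAB/8A/+AAAAAf/wf/gAAAAH//g/8AAAAA//+B/gAAAAH//wD/BgAAAf/+AP//gAAD//wAf+eAAAf/+AA74wAAf//wAACAAAD//+AHAAAAAH//7wcAAAAAf//vjgAAAAA//+/8AAAAAD////gAAAAAP//5+AAAAAA4//3wAAAAADh//PAAAAAHGB/8YAAAAAfYD/wAAAAAB8AH+AAAAAAH4APwAAAAAAfwA8AAAAAAB/wBAAAAAAAH/gHgAAAAAAf/AeAAAAAAD/8A4AAAAAAP/wBAAABgAA//AAAAAGAAD/8AAAAAYAAP+AAAAABgAA/wAAAAAAAAD/AAAAAAAAB/8AAAAAAAH//4AAAAAAA9//gAAAAA/n7/+AAAAAH//A/4AAAAAf/8D/gAAAAD//gP+AAAAAP/+A/4AAAAA//4D/gAAAAB/9AP+AAAAAB/gAH4AAAAAD+AAPgAAAIAPwAA=="/>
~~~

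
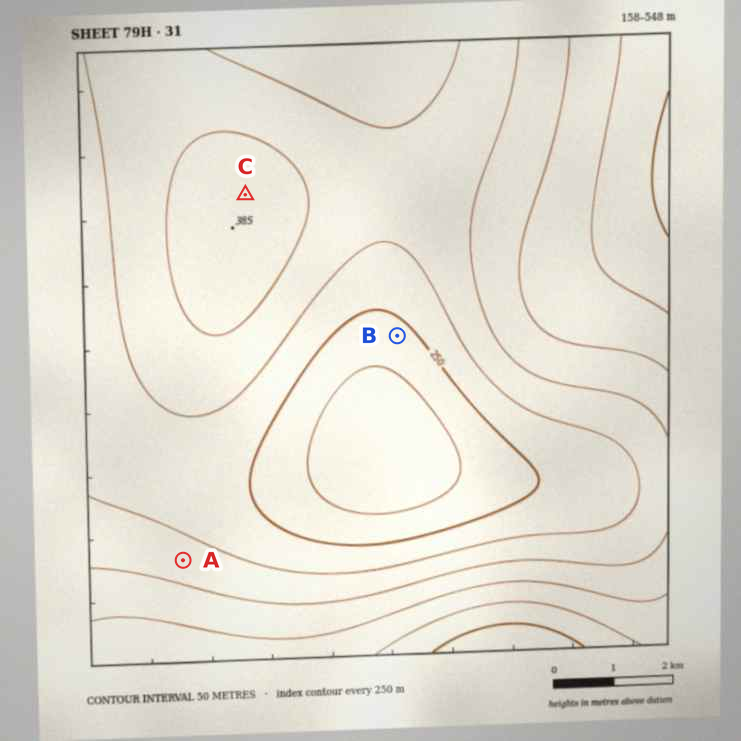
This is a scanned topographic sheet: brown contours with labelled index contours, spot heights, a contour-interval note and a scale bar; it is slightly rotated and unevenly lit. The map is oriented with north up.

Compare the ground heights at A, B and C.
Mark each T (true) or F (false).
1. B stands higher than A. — F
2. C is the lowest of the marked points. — F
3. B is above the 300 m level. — F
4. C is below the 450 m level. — T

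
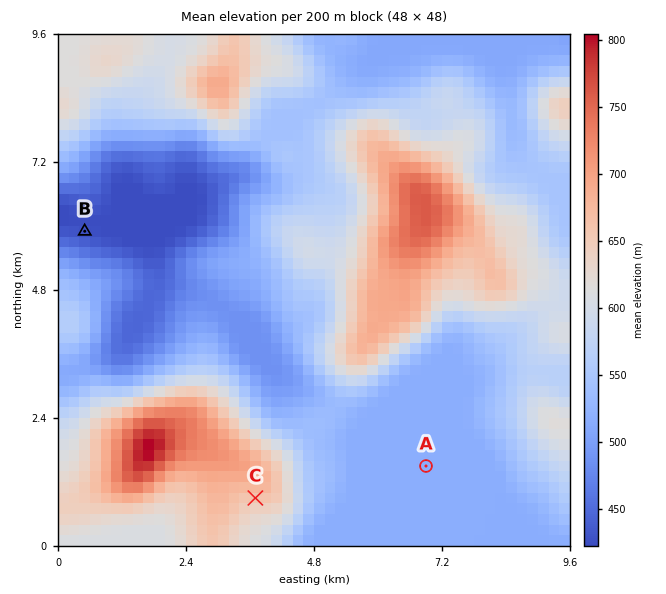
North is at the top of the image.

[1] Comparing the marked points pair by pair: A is below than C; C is above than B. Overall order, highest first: C A B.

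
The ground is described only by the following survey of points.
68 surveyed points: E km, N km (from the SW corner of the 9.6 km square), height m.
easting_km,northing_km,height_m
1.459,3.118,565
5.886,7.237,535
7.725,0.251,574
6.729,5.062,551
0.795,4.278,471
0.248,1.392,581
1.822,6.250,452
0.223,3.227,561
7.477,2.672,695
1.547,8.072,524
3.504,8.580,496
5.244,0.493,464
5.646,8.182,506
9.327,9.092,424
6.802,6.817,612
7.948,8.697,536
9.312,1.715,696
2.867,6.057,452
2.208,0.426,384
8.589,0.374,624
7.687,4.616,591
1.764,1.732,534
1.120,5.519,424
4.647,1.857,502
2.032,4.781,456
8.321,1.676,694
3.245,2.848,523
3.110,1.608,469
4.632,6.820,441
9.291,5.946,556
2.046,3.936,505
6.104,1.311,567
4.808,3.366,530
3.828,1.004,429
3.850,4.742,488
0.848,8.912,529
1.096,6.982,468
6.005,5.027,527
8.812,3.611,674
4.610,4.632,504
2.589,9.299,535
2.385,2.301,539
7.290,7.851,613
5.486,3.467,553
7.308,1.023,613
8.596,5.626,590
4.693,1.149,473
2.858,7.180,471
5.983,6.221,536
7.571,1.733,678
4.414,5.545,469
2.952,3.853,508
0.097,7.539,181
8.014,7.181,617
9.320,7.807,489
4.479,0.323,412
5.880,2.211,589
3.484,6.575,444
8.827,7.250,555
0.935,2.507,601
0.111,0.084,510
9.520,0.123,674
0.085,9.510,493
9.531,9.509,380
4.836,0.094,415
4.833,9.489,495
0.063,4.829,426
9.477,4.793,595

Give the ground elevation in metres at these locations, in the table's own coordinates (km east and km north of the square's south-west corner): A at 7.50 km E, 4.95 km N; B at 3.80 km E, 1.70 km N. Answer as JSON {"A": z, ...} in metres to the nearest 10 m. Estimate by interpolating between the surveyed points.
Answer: {"A": 580, "B": 470}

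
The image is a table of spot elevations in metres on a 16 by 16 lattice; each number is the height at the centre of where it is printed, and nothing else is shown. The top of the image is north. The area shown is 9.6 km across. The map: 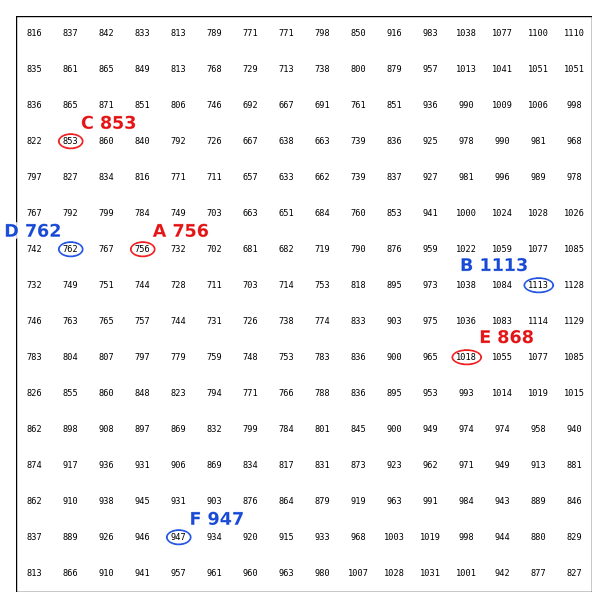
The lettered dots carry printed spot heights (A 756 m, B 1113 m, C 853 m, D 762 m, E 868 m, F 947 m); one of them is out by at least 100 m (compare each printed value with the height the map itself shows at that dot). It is E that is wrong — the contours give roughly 1018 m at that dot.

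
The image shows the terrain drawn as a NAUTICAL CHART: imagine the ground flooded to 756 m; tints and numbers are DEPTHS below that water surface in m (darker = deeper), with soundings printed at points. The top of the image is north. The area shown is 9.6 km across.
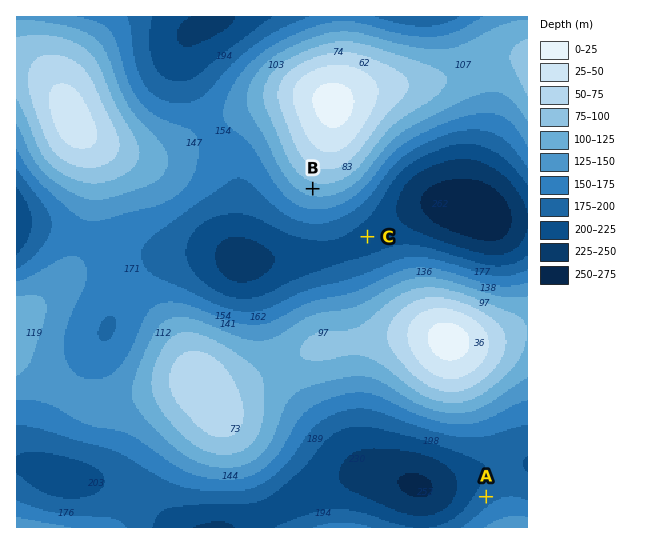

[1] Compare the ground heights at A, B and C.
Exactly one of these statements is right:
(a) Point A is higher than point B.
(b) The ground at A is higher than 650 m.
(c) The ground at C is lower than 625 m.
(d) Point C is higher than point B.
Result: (c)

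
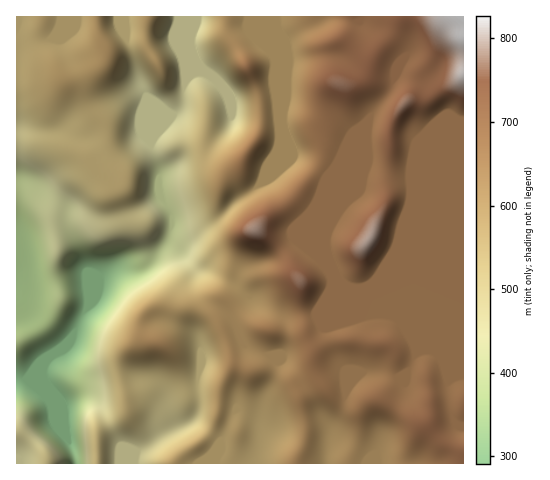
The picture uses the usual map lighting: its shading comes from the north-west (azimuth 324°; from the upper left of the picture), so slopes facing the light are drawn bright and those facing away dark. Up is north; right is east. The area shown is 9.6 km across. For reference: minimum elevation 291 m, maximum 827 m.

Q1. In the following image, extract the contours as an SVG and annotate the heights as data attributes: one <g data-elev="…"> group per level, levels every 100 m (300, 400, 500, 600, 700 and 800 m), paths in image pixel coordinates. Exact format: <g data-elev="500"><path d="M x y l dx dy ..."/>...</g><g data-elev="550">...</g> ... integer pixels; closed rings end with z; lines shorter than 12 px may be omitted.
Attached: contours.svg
<g data-elev="300"><path d="M17 370l3 1 4-1 12-15 24-16 19-24 4-13-2-25 1-8 3-3 4 0 13 5 3 3 1 7-4 18-5 7-13 13-5 22-4 8-7 7-13 8-4 7 2 10 13 16 3 7 4 43-3 0-3-2-18-19-2-6-2-13-5-7-16-13-7 0"/></g><g data-elev="400"><path d="M64 463l0-4-4-6-24-23-9-18-5-3-5-1"/><path d="M17 171l6 3 4 5-2 13 2 8 13 29 9 33 5 7 3 0 4-3 12-21 3-3 20 5 29-1 23 6 8-2 8-6 1 0-11 26-8 8-14 8-7 7-22 32-5 9-8 31 0 31-6 15-2 9 2 43"/></g><g data-elev="500"><path d="M49 463l-1-4-2-2-2 6"/><path d="M106 463l1-35-4-4-7-3-4 2-2 6 1 34"/><path d="M17 112l7 5 7 10 2 5-1 9 2 6 27 20 10 13 24 24 7 5 9 2 11 0 8-2 6-6 3-7 1-23-3-11-10-13-3-8-1-26-4-16 1-7 9-27 2-4 2-1 7 5 19 22 8 3 5-3 2-9-1-12-12-27 6-22"/><path d="M208 17l-4 21 1 8 5 8 12 12 17 24 4 8 1 11-1 10-4 8-7 6-7 1-4-5-5-19-3-9-6-6-6-1-4 5-2 20-7 21 6 46 14 41-6 28 3 16-3 4-6 2-15-3-8 2-36 21-9 9-14 21-4 10-4 14 0 10 7 32 0 28 4 6 13 5 9-1 3-4 9-16 13-11 4 1 13 9 6 1 9-1 3 2 0 7-4 7-31 21-11 9-2 7"/></g><g data-elev="600"><path d="M319 463l6-21 3-6 2 2 1 3 0 22"/><path d="M163 357l8 1 4-2 2-5-1-8-5-11-15-12 0-5 5-7 0-2-4-2-7 0-9 4-5 7-11 27-1 6 3 3 4 2z"/><path d="M93 17l2 39-3 13 2 4 4 1 6-1 6-5 4-6 1-7-2-8-11-18-1-12"/><path d="M221 17l-2 16 1 6 8 15 7 17 15 20 3 8 0 11-1 12-5 10-8 9-18 16-7 11-2 8 0 10 4 9 4 3 12-7 14-2 6-3 4-7 6-16 9-15 2-8-2-37-4-21 1-21-3-6-24-24-2-5 2-9"/><path d="M284 17l1 10 8 13 3 17-3 40-4 22 2 11 8 20 0 8-4 7-19 17-25 13-22 26-5 9 0 11 6 25 8 7 6 14 11 7 1 4 0 3-3 2-4-1-18-14-9-2-14 6-10 16 13 19 6 14 3 10 1 14-6 23 0 25 1 5 2 0 2-2 6-20 6-9 5-1 12 4 16-6 6 1 15 24 6 17-1 11-10 15-2 11"/></g><g data-elev="700"><path d="M463 437l-9-2-7-7-15-52-4-5-3 0-2 5-1 13-5 13-4 3-13 4-2 3 14 27 16 7 15 12 4 5"/><path d="M382 406l7 1 2-2-6-11-7-2-8 4-1 3 1 3z"/><path d="M463 396l-3 2-1 5 1 6 3 2"/><path d="M394 356l3 0 2-1 1-7-4-8-7-5-8 0-19 3-13-1-5 3 5 3 13 0z"/><path d="M300 305l6-1 6-5 6-12 1-8-2-6-6-7-27-20-4-7-1-9 4-9 13-15 9-14 2-6-2-4-4 2-9 9-7 5-21 6-14 8-12 11-4 9 3 6 6 5 28 7 6 3 2 7-2 12 0 6 11 15z"/><path d="M345 17l1 3-2 2-22 17-4 4 4 13-9 19-1 10 2 12 7 16 4 5 3 1 8-6 17-1 12-10 10-5 10-4 3 1 0 2-10 37 1 12 4 21-1 6-5 9-6 18-15 15-15 21-3 7 0 7 3 7 8 14 5 4 7 2 7-4 15-21 5-10 11-40 0-8-5-18 7-20 1-21 3-7 6-6 14-5 21-13 6 0 11 6"/></g><g data-elev="800"><path d="M431 17l4 10 26 27 0 5-4 11-1 7 2 5 5 3"/></g>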